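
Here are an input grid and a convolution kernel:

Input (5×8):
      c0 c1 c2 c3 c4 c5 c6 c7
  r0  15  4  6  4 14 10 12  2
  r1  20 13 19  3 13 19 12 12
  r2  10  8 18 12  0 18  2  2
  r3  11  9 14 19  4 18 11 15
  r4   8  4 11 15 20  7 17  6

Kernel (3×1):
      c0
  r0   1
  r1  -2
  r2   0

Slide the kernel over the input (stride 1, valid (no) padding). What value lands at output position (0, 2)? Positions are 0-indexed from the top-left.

-32

The receptive field on the input at this output position is [6 / 19 / 18]. Elementwise product with the kernel and sum: 6·1 + 19·-2.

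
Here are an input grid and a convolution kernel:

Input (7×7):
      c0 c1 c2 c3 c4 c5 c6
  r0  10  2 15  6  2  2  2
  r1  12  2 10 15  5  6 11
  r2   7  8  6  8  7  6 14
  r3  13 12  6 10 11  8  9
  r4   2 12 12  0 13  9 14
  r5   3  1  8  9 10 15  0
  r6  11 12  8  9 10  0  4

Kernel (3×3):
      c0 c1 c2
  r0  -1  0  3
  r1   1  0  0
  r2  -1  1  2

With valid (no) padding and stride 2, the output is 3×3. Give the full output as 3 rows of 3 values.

Output[0,0]: The receptive field on the input at this output position is [10 2 15 / 12 2 10 / 7 8 6]. Elementwise product with the kernel and sum: 10·-1 + 15·3 + 12·1 + 7·-1 + 8·1 + 6·2.
Output[0,1]: The receptive field on the input at this output position is [15 6 2 / 10 15 5 / 6 8 7]. Elementwise product with the kernel and sum: 15·-1 + 2·3 + 10·1 + 6·-1 + 8·1 + 7·2.

60 17 36
58 35 70
54 56 37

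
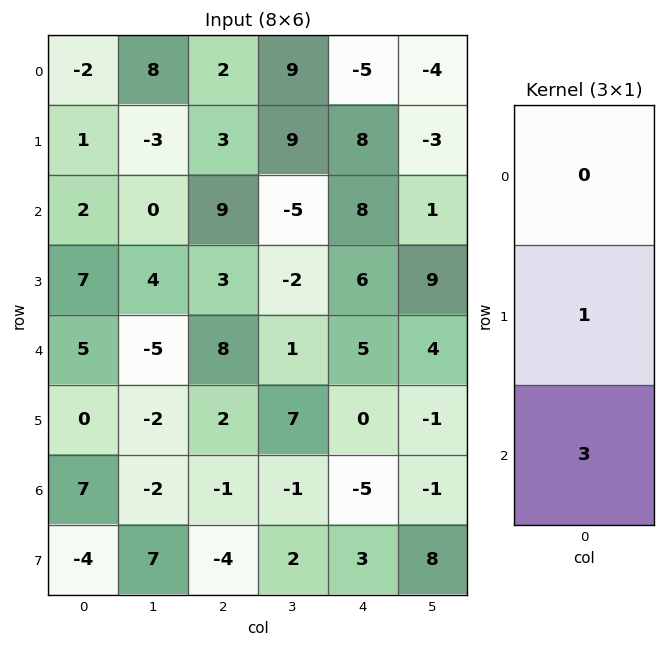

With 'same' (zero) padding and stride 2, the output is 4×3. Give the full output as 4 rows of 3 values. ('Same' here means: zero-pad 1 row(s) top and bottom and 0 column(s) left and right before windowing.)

Output[0,0]: The receptive field on the zero-padded input at this output position is [0 / -2 / 1]. Elementwise product with the kernel and sum: -2·1 + 1·3.

1 11 19
23 18 26
5 14 5
-5 -13 4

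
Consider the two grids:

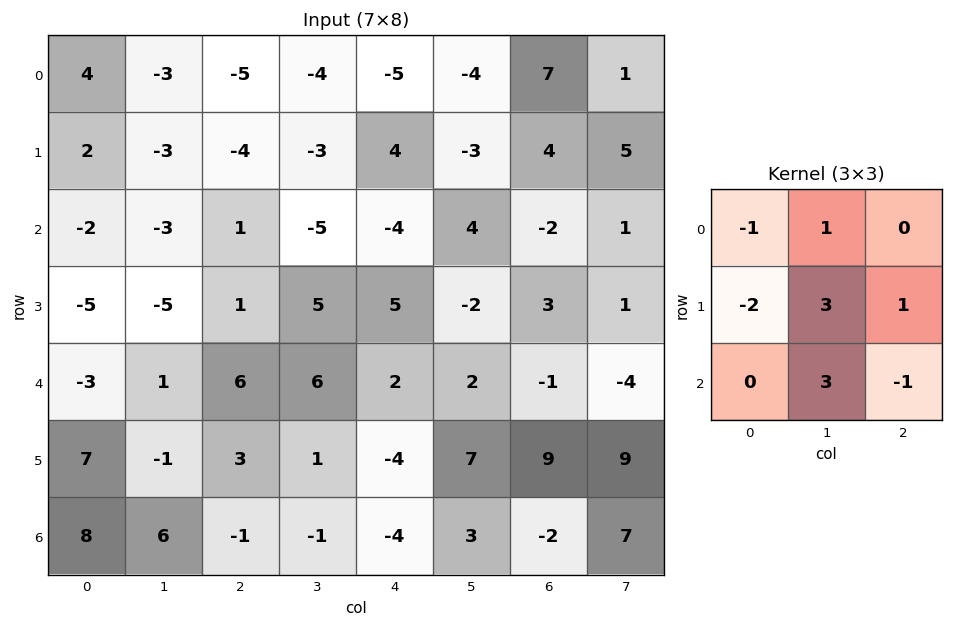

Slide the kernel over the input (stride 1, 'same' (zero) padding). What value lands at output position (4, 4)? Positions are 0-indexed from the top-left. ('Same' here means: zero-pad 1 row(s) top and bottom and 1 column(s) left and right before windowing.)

-23

The receptive field on the zero-padded input at this output position is [5 5 -2 / 6 2 2 / 1 -4 7]. Elementwise product with the kernel and sum: 5·-1 + 5·1 + 6·-2 + 2·3 + 2·1 + -4·3 + 7·-1.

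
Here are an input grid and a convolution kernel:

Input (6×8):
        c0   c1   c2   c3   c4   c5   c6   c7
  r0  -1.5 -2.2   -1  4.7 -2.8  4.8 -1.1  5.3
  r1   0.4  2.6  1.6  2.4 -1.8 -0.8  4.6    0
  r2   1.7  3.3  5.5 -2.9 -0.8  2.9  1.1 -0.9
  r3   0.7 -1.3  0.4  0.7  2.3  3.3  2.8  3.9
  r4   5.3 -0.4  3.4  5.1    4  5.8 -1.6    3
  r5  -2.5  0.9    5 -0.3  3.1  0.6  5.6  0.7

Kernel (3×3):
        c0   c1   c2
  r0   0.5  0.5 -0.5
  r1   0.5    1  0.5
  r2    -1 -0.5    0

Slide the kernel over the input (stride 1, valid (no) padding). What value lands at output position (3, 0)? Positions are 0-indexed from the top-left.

The receptive field on the input at this output position is [0.7 -1.3 0.4 / 5.3 -0.4 3.4 / -2.5 0.9 5]. Elementwise product with the kernel and sum: 0.7·0.5 + -1.3·0.5 + 0.4·-0.5 + 5.3·0.5 + -0.4·1 + 3.4·0.5 + -2.5·-1 + 0.9·-0.5.

5.5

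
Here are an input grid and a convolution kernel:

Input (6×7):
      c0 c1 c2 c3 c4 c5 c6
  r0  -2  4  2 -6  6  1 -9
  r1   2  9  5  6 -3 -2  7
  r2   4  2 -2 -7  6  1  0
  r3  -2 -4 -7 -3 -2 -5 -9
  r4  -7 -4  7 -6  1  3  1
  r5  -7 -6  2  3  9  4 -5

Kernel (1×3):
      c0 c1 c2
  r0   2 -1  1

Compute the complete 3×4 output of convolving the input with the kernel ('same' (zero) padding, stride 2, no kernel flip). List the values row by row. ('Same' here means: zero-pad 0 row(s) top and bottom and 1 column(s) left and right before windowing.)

6 0 -17 11
-2 -1 -19 2
3 -21 -10 5

Output[0,0]: The receptive field on the zero-padded input at this output position is [0 -2 4]. Elementwise product with the kernel and sum: 0·2 + -2·-1 + 4·1.
Output[0,1]: The receptive field on the zero-padded input at this output position is [4 2 -6]. Elementwise product with the kernel and sum: 4·2 + 2·-1 + -6·1.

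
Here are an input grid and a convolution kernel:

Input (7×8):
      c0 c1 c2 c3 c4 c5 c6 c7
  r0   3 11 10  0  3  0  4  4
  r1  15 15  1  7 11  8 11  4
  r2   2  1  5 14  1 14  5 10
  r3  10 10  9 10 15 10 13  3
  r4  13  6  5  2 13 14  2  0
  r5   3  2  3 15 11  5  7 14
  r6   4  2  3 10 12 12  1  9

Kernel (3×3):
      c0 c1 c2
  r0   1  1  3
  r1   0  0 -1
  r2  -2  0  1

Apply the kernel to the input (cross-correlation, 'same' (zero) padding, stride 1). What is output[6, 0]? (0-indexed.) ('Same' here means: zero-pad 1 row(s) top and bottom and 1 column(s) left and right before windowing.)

The receptive field on the zero-padded input at this output position is [0 3 2 / 0 4 2 / 0 0 0]. Elementwise product with the kernel and sum: 0·1 + 3·1 + 2·3 + 2·-1 + 0·-2 + 0·1.

7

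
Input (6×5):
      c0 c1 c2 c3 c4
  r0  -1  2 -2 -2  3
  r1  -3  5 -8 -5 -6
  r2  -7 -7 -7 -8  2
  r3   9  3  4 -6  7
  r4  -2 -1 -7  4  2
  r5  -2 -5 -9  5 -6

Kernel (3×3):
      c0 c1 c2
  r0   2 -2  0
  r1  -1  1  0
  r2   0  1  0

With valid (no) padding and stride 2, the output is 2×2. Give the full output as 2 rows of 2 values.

-5 -5
-7 -4

Output[0,0]: The receptive field on the input at this output position is [-1 2 -2 / -3 5 -8 / -7 -7 -7]. Elementwise product with the kernel and sum: -1·2 + 2·-2 + -3·-1 + 5·1 + -7·1.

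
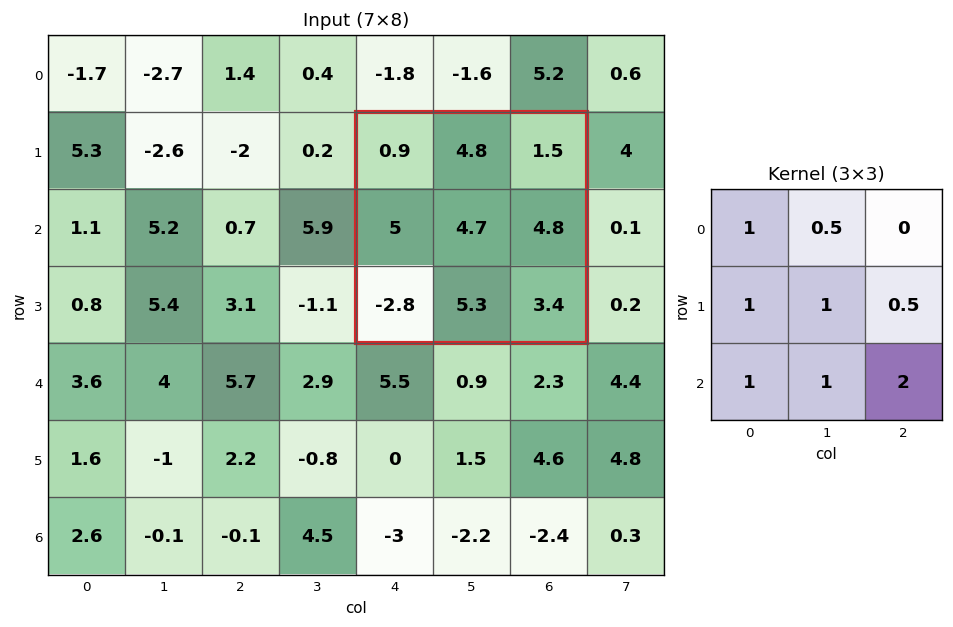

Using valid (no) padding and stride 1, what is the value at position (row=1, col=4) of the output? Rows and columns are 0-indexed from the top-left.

24.7

The receptive field on the input at this output position is [0.9 4.8 1.5 / 5 4.7 4.8 / -2.8 5.3 3.4]. Elementwise product with the kernel and sum: 0.9·1 + 4.8·0.5 + 5·1 + 4.7·1 + 4.8·0.5 + -2.8·1 + 5.3·1 + 3.4·2.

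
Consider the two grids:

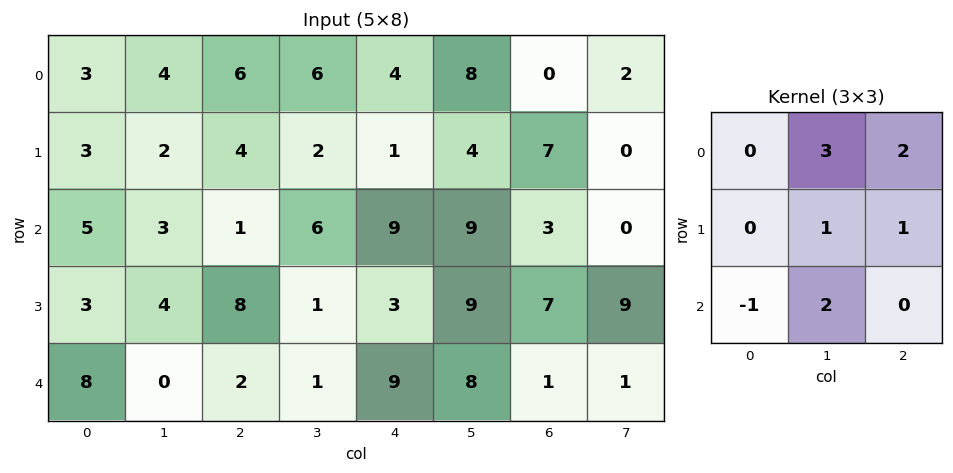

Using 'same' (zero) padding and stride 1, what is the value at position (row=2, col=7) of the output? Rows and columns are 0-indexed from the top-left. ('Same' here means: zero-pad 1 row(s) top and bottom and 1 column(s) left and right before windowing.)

11

The receptive field on the zero-padded input at this output position is [7 0 0 / 3 0 0 / 7 9 0]. Elementwise product with the kernel and sum: 0·3 + 0·2 + 0·1 + 0·1 + 7·-1 + 9·2.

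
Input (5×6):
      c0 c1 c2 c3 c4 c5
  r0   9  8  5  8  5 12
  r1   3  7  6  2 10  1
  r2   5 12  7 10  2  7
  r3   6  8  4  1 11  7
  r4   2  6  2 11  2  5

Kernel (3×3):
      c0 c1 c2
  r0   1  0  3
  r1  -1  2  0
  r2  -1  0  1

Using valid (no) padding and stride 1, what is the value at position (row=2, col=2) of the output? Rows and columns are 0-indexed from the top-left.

11

The receptive field on the input at this output position is [7 10 2 / 4 1 11 / 2 11 2]. Elementwise product with the kernel and sum: 7·1 + 2·3 + 4·-1 + 1·2 + 2·-1 + 2·1.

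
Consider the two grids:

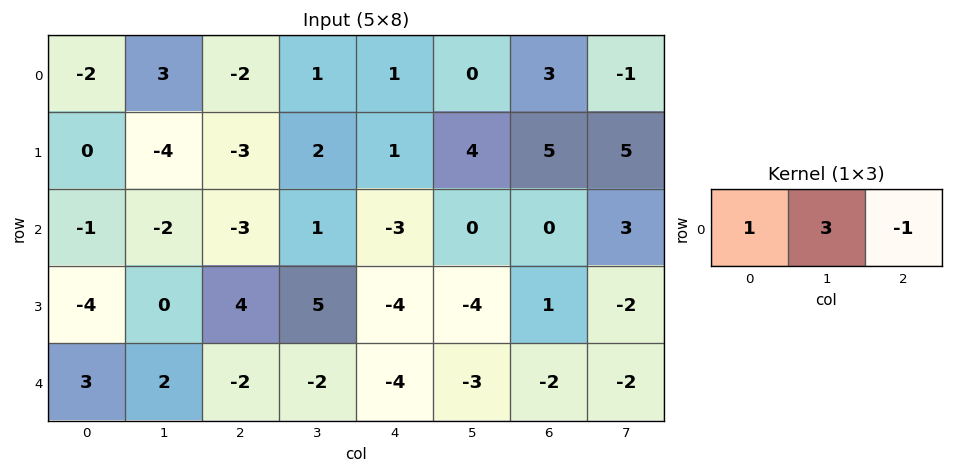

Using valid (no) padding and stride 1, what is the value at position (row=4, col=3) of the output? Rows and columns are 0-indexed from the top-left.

The receptive field on the input at this output position is [-2 -4 -3]. Elementwise product with the kernel and sum: -2·1 + -4·3 + -3·-1.

-11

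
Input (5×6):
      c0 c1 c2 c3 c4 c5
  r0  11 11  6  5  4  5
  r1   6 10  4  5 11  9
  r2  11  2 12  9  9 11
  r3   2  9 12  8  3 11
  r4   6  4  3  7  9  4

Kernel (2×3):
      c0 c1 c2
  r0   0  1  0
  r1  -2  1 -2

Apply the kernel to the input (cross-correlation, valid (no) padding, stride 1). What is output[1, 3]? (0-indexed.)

-20

The receptive field on the input at this output position is [5 11 9 / 9 9 11]. Elementwise product with the kernel and sum: 11·1 + 9·-2 + 9·1 + 11·-2.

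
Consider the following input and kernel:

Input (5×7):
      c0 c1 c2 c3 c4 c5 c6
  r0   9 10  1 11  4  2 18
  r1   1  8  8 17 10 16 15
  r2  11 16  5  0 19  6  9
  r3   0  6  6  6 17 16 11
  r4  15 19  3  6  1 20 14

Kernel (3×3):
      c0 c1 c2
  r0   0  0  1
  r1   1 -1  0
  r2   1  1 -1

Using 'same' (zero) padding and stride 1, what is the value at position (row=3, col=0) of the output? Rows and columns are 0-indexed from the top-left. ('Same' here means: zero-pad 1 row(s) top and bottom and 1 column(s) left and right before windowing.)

The receptive field on the zero-padded input at this output position is [0 11 16 / 0 0 6 / 0 15 19]. Elementwise product with the kernel and sum: 16·1 + 0·1 + 0·-1 + 0·1 + 15·1 + 19·-1.

12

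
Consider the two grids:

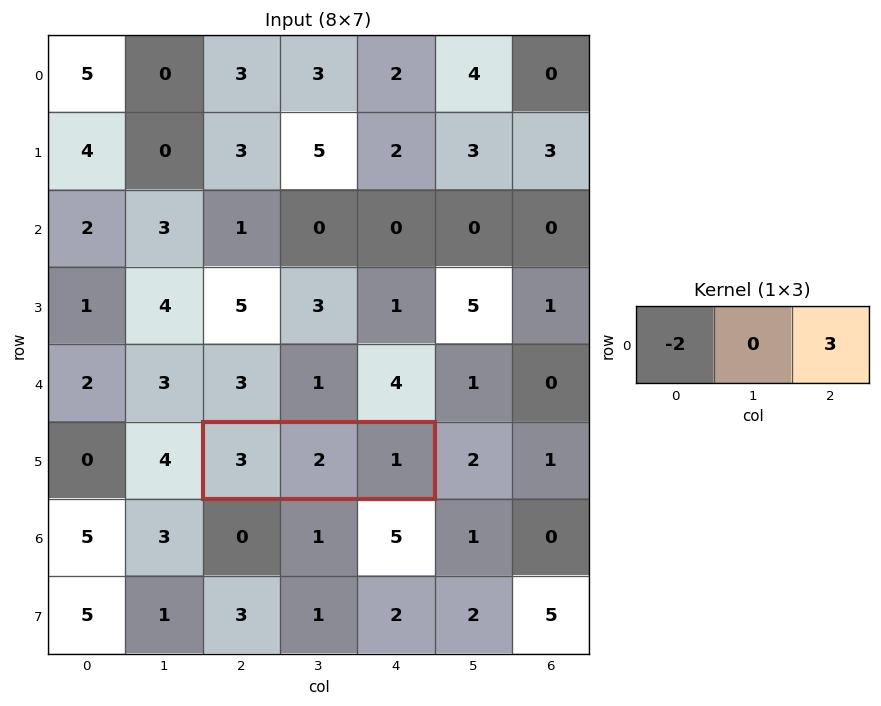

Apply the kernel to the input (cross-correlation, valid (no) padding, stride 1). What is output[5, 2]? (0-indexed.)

-3

The receptive field on the input at this output position is [3 2 1]. Elementwise product with the kernel and sum: 3·-2 + 1·3.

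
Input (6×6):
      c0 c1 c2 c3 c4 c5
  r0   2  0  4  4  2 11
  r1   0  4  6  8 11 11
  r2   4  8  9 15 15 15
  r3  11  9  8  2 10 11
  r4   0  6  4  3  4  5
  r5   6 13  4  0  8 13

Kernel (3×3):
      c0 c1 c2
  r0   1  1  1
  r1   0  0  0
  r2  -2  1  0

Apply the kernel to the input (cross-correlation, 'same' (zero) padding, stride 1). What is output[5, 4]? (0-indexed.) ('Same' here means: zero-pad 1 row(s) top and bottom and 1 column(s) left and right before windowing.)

12

The receptive field on the zero-padded input at this output position is [3 4 5 / 0 8 13 / 0 0 0]. Elementwise product with the kernel and sum: 3·1 + 4·1 + 5·1 + 0·-2 + 0·1.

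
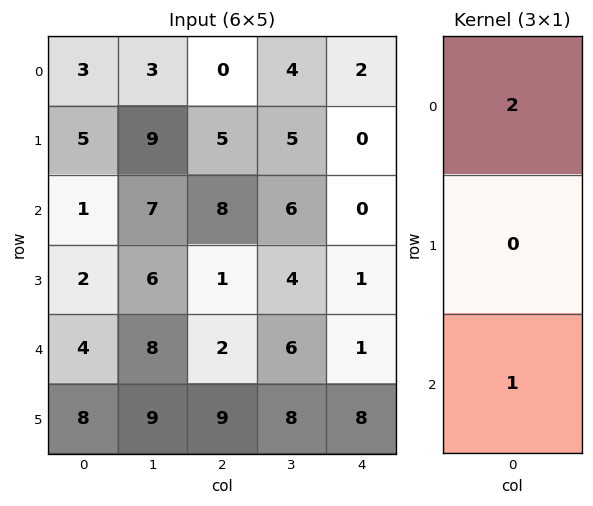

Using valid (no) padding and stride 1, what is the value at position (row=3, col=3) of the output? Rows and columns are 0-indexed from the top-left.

The receptive field on the input at this output position is [4 / 6 / 8]. Elementwise product with the kernel and sum: 4·2 + 8·1.

16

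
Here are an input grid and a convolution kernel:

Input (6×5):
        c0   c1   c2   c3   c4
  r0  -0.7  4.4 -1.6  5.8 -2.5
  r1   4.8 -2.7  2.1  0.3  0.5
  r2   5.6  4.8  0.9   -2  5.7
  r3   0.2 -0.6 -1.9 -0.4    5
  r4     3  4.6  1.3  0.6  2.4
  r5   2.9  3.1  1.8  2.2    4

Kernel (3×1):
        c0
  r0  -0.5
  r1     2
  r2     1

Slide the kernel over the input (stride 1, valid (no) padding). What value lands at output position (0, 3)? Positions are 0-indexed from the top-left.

-4.3

The receptive field on the input at this output position is [5.8 / 0.3 / -2]. Elementwise product with the kernel and sum: 5.8·-0.5 + 0.3·2 + -2·1.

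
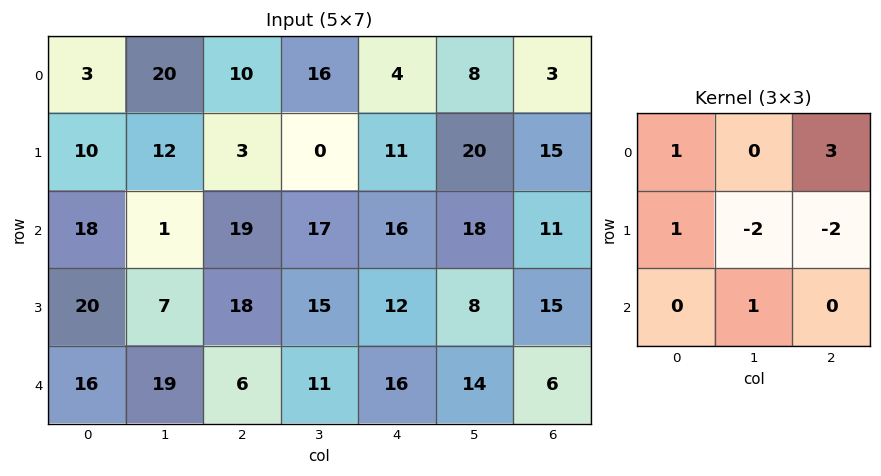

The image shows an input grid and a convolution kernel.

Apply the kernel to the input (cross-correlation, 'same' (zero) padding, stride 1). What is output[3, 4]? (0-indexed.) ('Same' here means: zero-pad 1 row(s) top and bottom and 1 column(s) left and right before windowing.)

62

The receptive field on the zero-padded input at this output position is [17 16 18 / 15 12 8 / 11 16 14]. Elementwise product with the kernel and sum: 17·1 + 18·3 + 15·1 + 12·-2 + 8·-2 + 16·1.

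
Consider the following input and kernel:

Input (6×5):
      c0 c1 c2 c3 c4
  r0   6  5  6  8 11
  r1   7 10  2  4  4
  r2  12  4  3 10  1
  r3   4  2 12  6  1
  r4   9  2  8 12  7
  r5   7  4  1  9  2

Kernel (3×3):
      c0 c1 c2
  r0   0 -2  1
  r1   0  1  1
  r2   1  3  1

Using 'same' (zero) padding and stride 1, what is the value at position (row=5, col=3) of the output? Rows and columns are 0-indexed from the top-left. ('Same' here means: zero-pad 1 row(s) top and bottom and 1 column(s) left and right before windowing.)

The receptive field on the zero-padded input at this output position is [8 12 7 / 1 9 2 / 0 0 0]. Elementwise product with the kernel and sum: 12·-2 + 7·1 + 9·1 + 2·1 + 0·1 + 0·3 + 0·1.

-6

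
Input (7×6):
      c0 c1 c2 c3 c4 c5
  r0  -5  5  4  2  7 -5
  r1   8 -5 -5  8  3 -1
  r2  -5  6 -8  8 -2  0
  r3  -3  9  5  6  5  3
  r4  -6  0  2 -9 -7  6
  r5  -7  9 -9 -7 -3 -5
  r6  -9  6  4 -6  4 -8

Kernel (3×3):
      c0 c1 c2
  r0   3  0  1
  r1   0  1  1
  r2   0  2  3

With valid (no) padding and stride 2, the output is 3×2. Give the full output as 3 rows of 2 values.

-33 40
-3 -54
8 -11

Output[0,0]: The receptive field on the input at this output position is [-5 5 4 / 8 -5 -5 / -5 6 -8]. Elementwise product with the kernel and sum: -5·3 + 4·1 + -5·1 + -5·1 + 6·2 + -8·3.
Output[0,1]: The receptive field on the input at this output position is [4 2 7 / -5 8 3 / -8 8 -2]. Elementwise product with the kernel and sum: 4·3 + 7·1 + 8·1 + 3·1 + 8·2 + -2·3.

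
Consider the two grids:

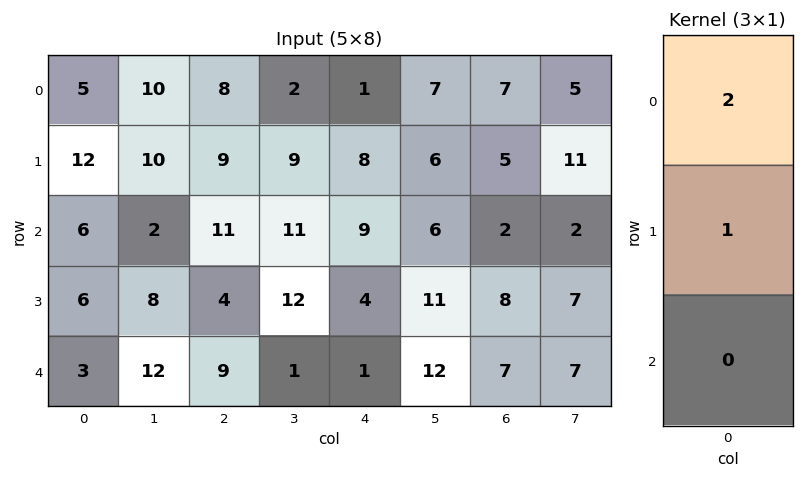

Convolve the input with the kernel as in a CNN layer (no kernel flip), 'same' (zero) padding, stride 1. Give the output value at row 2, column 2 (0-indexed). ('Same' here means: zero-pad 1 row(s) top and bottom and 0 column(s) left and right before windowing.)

The receptive field on the zero-padded input at this output position is [9 / 11 / 4]. Elementwise product with the kernel and sum: 9·2 + 11·1.

29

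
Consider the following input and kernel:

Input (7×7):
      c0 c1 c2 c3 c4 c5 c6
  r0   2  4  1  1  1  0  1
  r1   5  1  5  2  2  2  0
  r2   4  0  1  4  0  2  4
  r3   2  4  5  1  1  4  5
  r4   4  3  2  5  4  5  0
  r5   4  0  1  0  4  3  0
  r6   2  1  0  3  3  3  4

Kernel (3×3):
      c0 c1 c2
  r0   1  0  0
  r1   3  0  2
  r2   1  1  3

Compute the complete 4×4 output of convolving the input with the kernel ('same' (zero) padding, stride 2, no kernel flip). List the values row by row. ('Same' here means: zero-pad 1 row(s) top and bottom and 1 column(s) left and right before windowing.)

Output[0,0]: The receptive field on the zero-padded input at this output position is [0 0 0 / 0 2 4 / 0 5 1]. Elementwise product with the kernel and sum: 0·1 + 0·3 + 4·2 + 0·1 + 5·1 + 1·3.

16 26 13 2
14 21 32 17
10 24 39 22
2 9 15 12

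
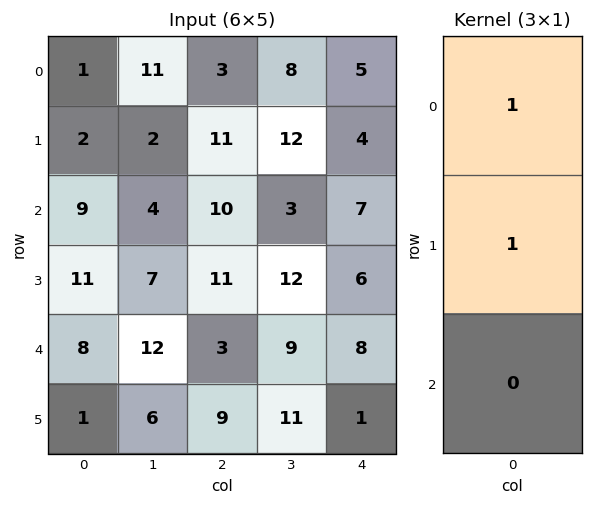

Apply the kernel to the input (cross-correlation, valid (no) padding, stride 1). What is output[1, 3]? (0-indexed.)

The receptive field on the input at this output position is [12 / 3 / 12]. Elementwise product with the kernel and sum: 12·1 + 3·1.

15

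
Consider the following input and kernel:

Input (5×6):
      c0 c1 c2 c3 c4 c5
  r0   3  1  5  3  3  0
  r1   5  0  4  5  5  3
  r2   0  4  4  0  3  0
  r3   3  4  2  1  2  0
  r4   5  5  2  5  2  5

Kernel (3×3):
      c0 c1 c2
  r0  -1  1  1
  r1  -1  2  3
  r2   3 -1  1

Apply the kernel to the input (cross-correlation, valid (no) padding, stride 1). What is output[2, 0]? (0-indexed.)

The receptive field on the input at this output position is [0 4 4 / 3 4 2 / 5 5 2]. Elementwise product with the kernel and sum: 0·-1 + 4·1 + 4·1 + 3·-1 + 4·2 + 2·3 + 5·3 + 5·-1 + 2·1.

31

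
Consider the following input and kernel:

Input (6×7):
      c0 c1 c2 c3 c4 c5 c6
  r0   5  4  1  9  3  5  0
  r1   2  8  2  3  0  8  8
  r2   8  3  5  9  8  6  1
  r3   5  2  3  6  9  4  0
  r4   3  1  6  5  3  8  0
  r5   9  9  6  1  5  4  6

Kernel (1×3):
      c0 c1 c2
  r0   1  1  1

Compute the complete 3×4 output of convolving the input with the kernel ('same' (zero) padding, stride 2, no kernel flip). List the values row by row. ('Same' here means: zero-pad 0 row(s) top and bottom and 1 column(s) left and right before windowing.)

Output[0,0]: The receptive field on the zero-padded input at this output position is [0 5 4]. Elementwise product with the kernel and sum: 0·1 + 5·1 + 4·1.

9 14 17 5
11 17 23 7
4 12 16 8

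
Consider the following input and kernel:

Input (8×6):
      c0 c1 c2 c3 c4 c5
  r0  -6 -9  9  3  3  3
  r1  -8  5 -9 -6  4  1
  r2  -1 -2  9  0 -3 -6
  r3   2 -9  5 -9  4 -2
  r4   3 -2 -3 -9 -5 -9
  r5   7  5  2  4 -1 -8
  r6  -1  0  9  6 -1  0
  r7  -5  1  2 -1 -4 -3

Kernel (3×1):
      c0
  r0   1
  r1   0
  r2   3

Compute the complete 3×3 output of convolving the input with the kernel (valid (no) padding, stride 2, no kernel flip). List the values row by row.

-9 36 -6
8 0 -18
0 24 -8

Output[0,0]: The receptive field on the input at this output position is [-6 / -8 / -1]. Elementwise product with the kernel and sum: -6·1 + -1·3.
Output[0,1]: The receptive field on the input at this output position is [9 / -9 / 9]. Elementwise product with the kernel and sum: 9·1 + 9·3.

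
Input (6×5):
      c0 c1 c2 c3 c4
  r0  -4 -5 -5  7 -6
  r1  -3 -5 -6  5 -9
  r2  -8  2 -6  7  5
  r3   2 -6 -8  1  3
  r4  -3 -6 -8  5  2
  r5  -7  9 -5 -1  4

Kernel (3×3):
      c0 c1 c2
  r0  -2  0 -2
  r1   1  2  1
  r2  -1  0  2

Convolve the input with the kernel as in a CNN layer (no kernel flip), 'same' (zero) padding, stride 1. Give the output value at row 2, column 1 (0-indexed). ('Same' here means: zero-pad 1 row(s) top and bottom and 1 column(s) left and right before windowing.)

-10

The receptive field on the zero-padded input at this output position is [-3 -5 -6 / -8 2 -6 / 2 -6 -8]. Elementwise product with the kernel and sum: -3·-2 + -6·-2 + -8·1 + 2·2 + -6·1 + 2·-1 + -8·2.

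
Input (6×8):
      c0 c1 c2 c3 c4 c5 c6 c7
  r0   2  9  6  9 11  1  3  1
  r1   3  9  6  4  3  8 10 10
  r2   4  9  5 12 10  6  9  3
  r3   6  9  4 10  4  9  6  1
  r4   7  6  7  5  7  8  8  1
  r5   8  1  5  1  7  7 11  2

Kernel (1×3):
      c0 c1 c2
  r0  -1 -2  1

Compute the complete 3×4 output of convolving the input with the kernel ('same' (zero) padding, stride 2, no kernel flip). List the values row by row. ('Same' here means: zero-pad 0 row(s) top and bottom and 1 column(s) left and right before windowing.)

Output[0,0]: The receptive field on the zero-padded input at this output position is [0 2 9]. Elementwise product with the kernel and sum: 0·-1 + 2·-2 + 9·1.

5 -12 -30 -6
1 -7 -26 -21
-8 -15 -11 -23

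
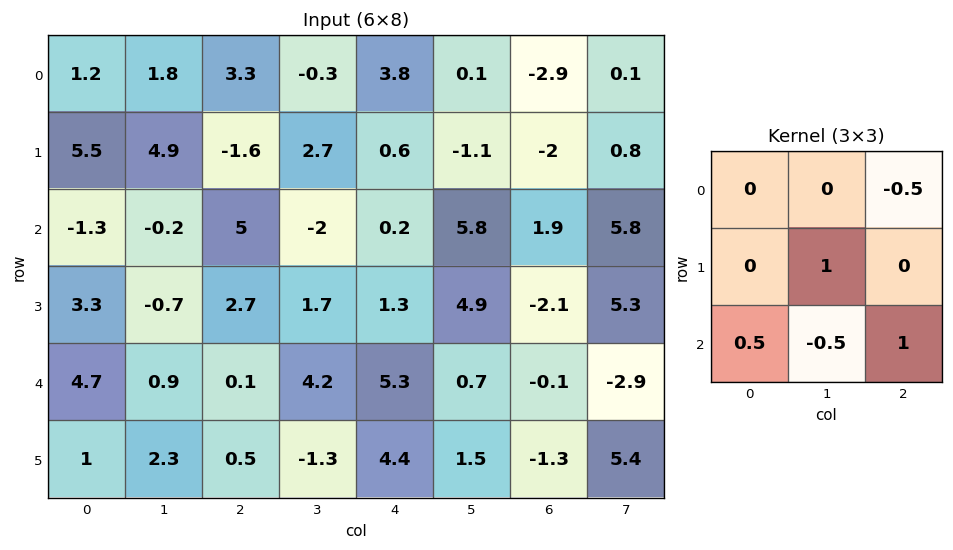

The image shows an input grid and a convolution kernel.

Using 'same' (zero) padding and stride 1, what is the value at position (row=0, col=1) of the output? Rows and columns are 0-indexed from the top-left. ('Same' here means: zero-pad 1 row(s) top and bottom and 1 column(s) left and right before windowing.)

0.5

The receptive field on the zero-padded input at this output position is [0 0 0 / 1.2 1.8 3.3 / 5.5 4.9 -1.6]. Elementwise product with the kernel and sum: 0·-0.5 + 1.8·1 + 5.5·0.5 + 4.9·-0.5 + -1.6·1.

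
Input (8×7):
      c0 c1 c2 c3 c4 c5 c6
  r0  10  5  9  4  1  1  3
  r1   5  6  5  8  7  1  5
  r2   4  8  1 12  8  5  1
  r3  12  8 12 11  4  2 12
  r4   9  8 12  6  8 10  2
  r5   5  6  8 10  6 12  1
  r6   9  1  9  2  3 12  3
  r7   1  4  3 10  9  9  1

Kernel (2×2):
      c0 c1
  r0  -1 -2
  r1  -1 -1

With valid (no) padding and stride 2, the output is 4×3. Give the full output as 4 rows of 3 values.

Output[0,0]: The receptive field on the input at this output position is [10 5 / 5 6]. Elementwise product with the kernel and sum: 10·-1 + 5·-2 + 5·-1 + 6·-1.
Output[0,1]: The receptive field on the input at this output position is [9 4 / 5 8]. Elementwise product with the kernel and sum: 9·-1 + 4·-2 + 5·-1 + 8·-1.

-31 -30 -11
-40 -48 -24
-36 -42 -46
-16 -26 -45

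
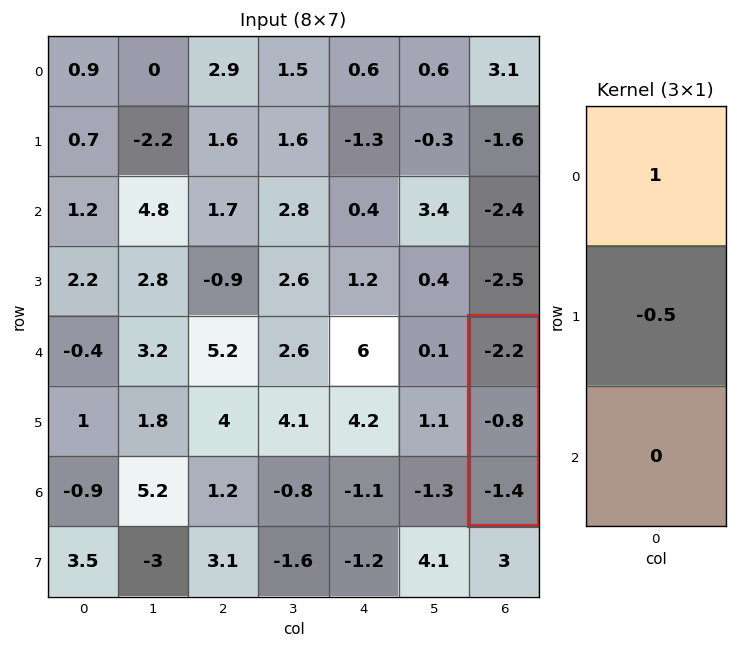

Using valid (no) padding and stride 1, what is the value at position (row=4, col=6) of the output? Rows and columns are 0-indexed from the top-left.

The receptive field on the input at this output position is [-2.2 / -0.8 / -1.4]. Elementwise product with the kernel and sum: -2.2·1 + -0.8·-0.5.

-1.8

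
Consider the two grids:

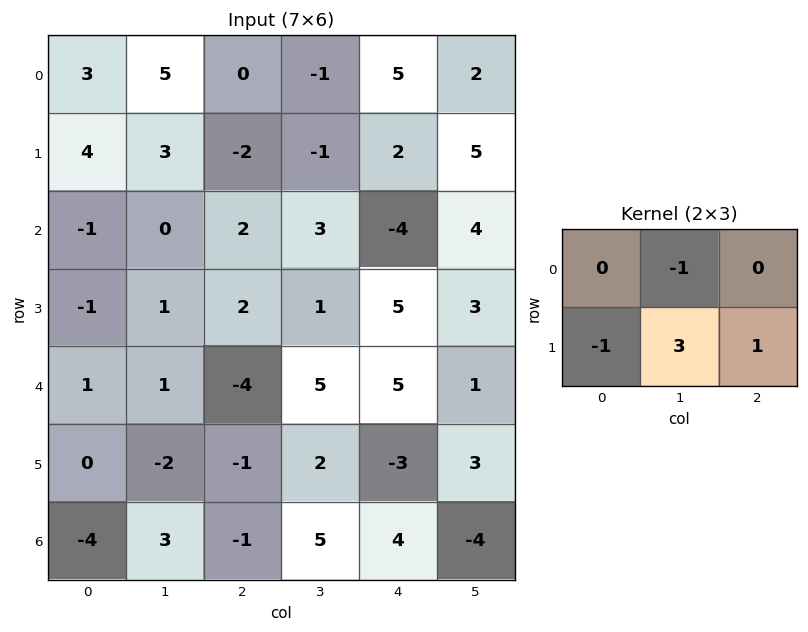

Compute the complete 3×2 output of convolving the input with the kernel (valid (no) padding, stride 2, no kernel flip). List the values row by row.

-2 2
6 3
-8 -1

Output[0,0]: The receptive field on the input at this output position is [3 5 0 / 4 3 -2]. Elementwise product with the kernel and sum: 5·-1 + 4·-1 + 3·3 + -2·1.
Output[0,1]: The receptive field on the input at this output position is [0 -1 5 / -2 -1 2]. Elementwise product with the kernel and sum: -1·-1 + -2·-1 + -1·3 + 2·1.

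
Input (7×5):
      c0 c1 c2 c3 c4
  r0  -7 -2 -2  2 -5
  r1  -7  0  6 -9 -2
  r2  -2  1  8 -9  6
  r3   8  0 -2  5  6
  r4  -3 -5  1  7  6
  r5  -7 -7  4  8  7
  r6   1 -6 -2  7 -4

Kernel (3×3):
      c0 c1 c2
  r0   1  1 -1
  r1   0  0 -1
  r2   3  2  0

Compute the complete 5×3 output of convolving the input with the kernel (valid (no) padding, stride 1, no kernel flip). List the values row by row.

-17 22 13
3 20 -3
-26 0 4
-26 -27 19
-22 -41 3

Output[0,0]: The receptive field on the input at this output position is [-7 -2 -2 / -7 0 6 / -2 1 8]. Elementwise product with the kernel and sum: -7·1 + -2·1 + -2·-1 + 6·-1 + -2·3 + 1·2.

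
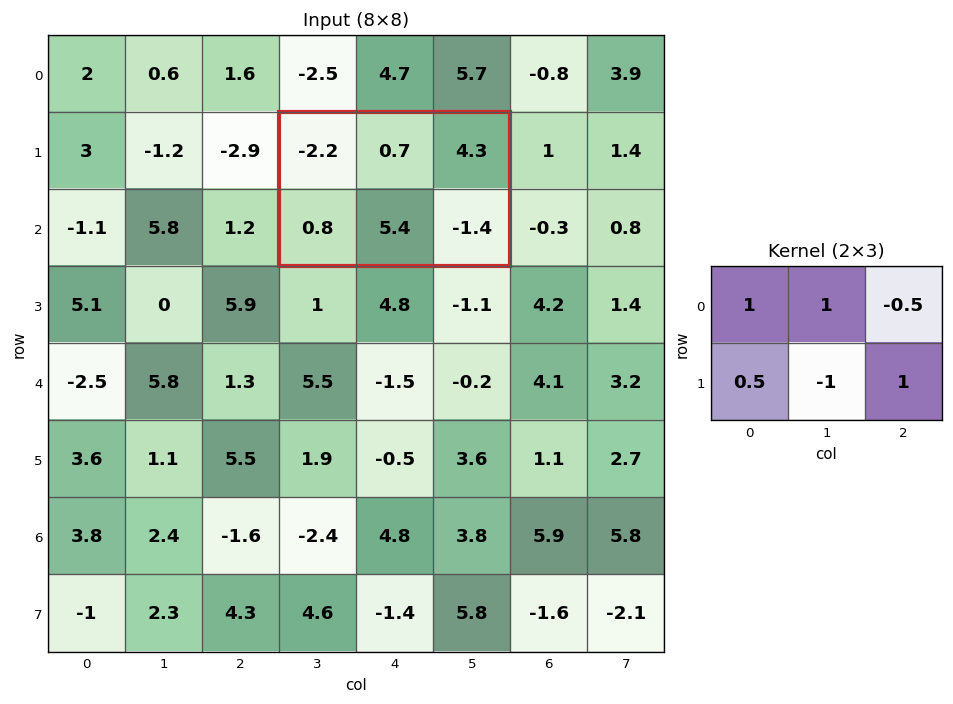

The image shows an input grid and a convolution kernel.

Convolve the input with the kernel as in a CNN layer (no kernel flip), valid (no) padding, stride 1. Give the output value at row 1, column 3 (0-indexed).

-10.05

The receptive field on the input at this output position is [-2.2 0.7 4.3 / 0.8 5.4 -1.4]. Elementwise product with the kernel and sum: -2.2·1 + 0.7·1 + 4.3·-0.5 + 0.8·0.5 + 5.4·-1 + -1.4·1.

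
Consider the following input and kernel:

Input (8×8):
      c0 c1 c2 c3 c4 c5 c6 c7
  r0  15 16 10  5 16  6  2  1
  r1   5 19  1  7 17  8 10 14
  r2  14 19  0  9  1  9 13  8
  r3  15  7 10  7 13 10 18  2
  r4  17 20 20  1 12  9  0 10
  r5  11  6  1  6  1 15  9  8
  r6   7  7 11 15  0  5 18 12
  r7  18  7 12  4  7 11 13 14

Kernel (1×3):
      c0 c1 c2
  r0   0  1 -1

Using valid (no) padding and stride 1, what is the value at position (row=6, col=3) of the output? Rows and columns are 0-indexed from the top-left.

-5

The receptive field on the input at this output position is [15 0 5]. Elementwise product with the kernel and sum: 0·1 + 5·-1.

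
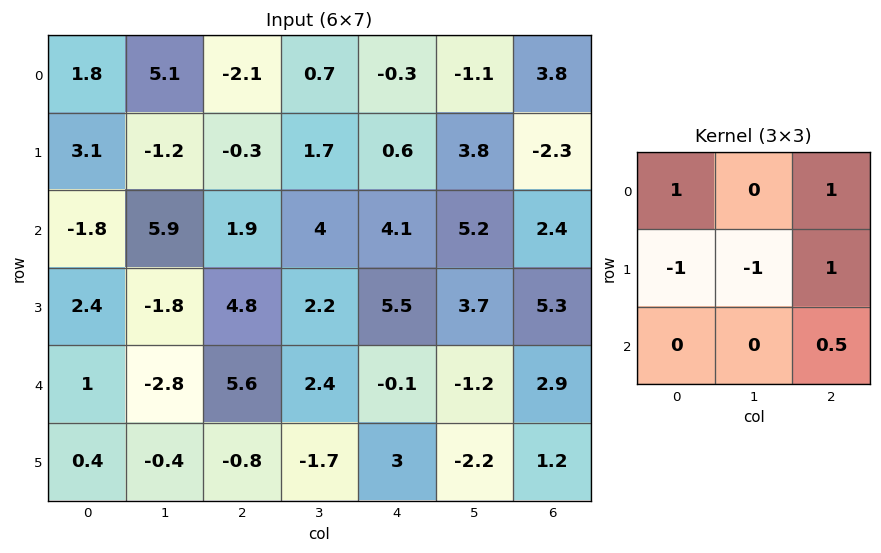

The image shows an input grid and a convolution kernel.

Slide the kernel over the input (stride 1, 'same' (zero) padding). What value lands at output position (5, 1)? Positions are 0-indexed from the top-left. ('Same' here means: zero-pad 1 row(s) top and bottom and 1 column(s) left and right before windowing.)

5.8

The receptive field on the zero-padded input at this output position is [1 -2.8 5.6 / 0.4 -0.4 -0.8 / 0 0 0]. Elementwise product with the kernel and sum: 1·1 + 5.6·1 + 0.4·-1 + -0.4·-1 + -0.8·1 + 0·0.5.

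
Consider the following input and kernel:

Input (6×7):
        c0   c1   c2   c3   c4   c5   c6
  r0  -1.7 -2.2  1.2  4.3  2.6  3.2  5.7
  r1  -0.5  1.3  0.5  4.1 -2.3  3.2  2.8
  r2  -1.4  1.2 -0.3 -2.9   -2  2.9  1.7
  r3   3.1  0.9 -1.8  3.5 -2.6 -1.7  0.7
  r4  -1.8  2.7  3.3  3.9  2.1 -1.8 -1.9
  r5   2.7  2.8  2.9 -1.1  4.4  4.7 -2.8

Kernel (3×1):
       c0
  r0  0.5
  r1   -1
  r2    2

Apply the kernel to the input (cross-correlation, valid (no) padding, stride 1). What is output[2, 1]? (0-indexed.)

5.1

The receptive field on the input at this output position is [1.2 / 0.9 / 2.7]. Elementwise product with the kernel and sum: 1.2·0.5 + 0.9·-1 + 2.7·2.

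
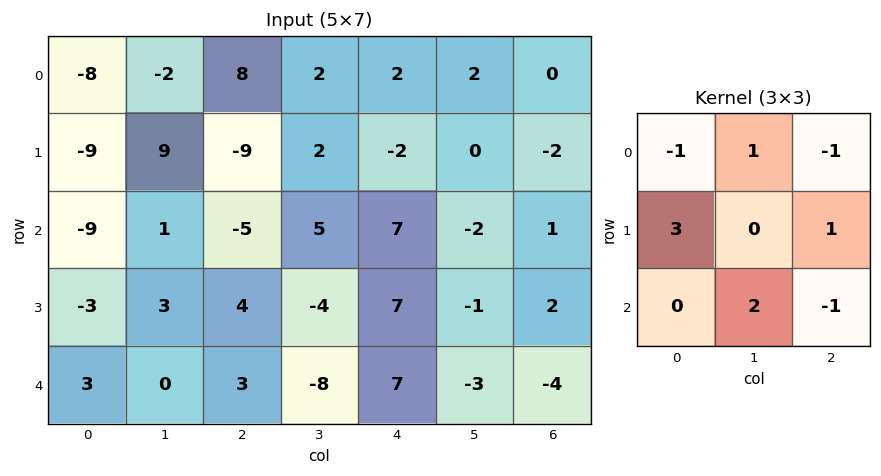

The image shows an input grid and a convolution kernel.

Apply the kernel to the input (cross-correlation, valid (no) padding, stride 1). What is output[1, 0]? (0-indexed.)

-3

The receptive field on the input at this output position is [-9 9 -9 / -9 1 -5 / -3 3 4]. Elementwise product with the kernel and sum: -9·-1 + 9·1 + -9·-1 + -9·3 + -5·1 + 3·2 + 4·-1.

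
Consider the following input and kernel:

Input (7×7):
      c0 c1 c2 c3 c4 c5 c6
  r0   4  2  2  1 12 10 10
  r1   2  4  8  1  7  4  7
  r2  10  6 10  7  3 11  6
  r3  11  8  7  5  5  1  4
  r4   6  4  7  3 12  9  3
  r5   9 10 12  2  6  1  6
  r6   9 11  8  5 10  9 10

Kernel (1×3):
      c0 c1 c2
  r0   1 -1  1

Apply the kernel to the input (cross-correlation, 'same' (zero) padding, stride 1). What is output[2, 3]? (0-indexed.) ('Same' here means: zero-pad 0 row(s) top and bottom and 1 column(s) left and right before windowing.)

6

The receptive field on the zero-padded input at this output position is [10 7 3]. Elementwise product with the kernel and sum: 10·1 + 7·-1 + 3·1.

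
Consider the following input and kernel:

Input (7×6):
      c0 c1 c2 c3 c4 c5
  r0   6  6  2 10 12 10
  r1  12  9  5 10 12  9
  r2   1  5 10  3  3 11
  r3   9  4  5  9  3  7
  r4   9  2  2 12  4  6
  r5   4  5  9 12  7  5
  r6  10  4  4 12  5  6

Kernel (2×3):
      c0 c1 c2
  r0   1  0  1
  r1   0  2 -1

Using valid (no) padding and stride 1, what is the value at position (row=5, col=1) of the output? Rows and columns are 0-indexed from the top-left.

13

The receptive field on the input at this output position is [5 9 12 / 4 4 12]. Elementwise product with the kernel and sum: 5·1 + 12·1 + 4·2 + 12·-1.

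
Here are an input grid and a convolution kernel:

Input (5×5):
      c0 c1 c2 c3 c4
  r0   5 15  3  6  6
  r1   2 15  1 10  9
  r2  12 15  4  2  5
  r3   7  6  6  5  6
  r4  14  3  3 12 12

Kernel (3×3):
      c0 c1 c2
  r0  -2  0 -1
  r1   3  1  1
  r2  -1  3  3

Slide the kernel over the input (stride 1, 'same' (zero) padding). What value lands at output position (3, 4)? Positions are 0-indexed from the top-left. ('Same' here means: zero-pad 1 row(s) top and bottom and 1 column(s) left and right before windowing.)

The receptive field on the zero-padded input at this output position is [2 5 0 / 5 6 0 / 12 12 0]. Elementwise product with the kernel and sum: 2·-2 + 0·-1 + 5·3 + 6·1 + 0·1 + 12·-1 + 12·3 + 0·3.

41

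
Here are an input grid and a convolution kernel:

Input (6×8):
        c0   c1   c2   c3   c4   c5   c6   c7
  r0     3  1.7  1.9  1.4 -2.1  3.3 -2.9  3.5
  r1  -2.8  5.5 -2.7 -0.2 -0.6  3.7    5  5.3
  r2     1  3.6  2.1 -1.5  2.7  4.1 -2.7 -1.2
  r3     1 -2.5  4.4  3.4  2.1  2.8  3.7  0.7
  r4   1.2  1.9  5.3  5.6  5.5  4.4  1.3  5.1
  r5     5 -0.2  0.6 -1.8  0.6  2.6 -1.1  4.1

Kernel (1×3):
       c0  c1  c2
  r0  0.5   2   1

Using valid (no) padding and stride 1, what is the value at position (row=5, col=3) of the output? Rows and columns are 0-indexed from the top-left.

2.9

The receptive field on the input at this output position is [-1.8 0.6 2.6]. Elementwise product with the kernel and sum: -1.8·0.5 + 0.6·2 + 2.6·1.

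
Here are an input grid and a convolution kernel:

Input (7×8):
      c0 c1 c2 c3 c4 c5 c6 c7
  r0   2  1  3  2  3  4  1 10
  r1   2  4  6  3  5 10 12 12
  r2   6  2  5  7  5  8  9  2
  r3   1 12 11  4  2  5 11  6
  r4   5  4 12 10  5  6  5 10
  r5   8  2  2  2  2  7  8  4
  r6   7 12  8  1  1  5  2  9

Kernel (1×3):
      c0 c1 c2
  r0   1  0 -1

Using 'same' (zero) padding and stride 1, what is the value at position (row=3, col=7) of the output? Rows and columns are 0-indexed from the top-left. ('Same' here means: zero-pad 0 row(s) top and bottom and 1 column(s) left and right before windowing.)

11

The receptive field on the zero-padded input at this output position is [11 6 0]. Elementwise product with the kernel and sum: 11·1 + 0·-1.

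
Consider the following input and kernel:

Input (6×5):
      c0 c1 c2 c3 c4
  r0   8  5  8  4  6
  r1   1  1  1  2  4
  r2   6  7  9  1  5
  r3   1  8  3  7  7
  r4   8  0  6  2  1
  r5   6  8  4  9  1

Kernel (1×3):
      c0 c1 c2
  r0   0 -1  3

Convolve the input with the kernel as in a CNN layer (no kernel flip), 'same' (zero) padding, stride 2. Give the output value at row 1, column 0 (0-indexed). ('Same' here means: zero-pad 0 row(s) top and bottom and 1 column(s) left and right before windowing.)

15

The receptive field on the zero-padded input at this output position is [0 6 7]. Elementwise product with the kernel and sum: 6·-1 + 7·3.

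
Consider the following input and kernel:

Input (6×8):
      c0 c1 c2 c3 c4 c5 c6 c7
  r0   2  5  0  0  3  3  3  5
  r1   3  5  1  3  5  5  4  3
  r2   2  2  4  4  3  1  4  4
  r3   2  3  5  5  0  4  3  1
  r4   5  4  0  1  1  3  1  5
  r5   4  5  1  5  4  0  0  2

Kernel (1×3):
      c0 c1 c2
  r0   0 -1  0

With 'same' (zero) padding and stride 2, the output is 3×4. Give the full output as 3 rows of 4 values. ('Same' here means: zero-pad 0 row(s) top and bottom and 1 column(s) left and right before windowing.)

-2 0 -3 -3
-2 -4 -3 -4
-5 0 -1 -1

Output[0,0]: The receptive field on the zero-padded input at this output position is [0 2 5]. Elementwise product with the kernel and sum: 2·-1.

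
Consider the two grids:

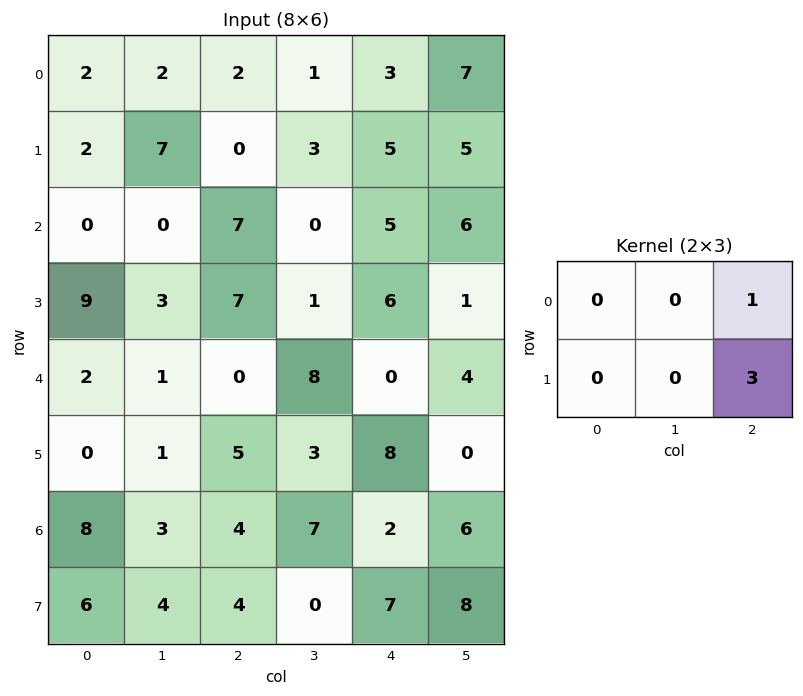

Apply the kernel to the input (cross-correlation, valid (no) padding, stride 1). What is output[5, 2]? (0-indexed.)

The receptive field on the input at this output position is [5 3 8 / 4 7 2]. Elementwise product with the kernel and sum: 8·1 + 2·3.

14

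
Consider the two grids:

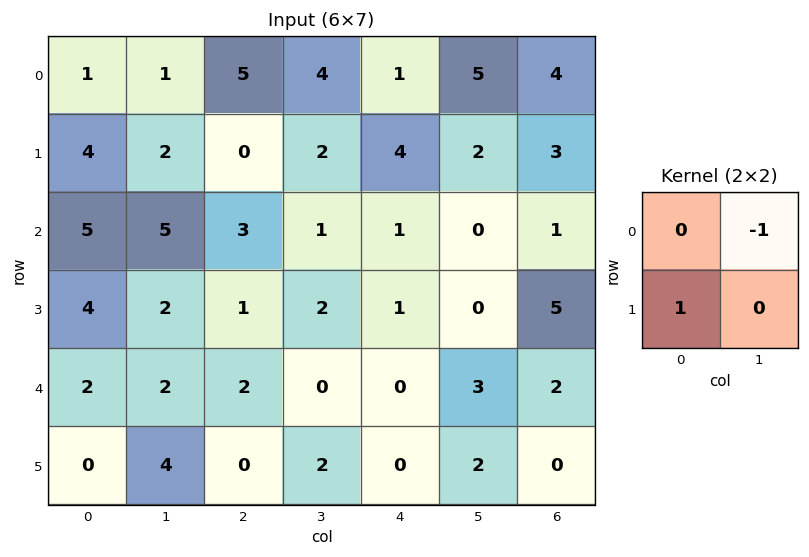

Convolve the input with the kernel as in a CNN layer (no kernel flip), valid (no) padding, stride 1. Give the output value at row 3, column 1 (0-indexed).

1

The receptive field on the input at this output position is [2 1 / 2 2]. Elementwise product with the kernel and sum: 1·-1 + 2·1.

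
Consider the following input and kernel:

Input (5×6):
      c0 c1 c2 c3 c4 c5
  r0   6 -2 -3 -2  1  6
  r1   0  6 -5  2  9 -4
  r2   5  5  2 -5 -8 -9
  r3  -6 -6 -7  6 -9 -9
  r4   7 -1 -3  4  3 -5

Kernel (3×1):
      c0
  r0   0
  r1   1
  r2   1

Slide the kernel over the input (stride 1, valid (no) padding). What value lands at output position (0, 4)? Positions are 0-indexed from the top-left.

1

The receptive field on the input at this output position is [1 / 9 / -8]. Elementwise product with the kernel and sum: 9·1 + -8·1.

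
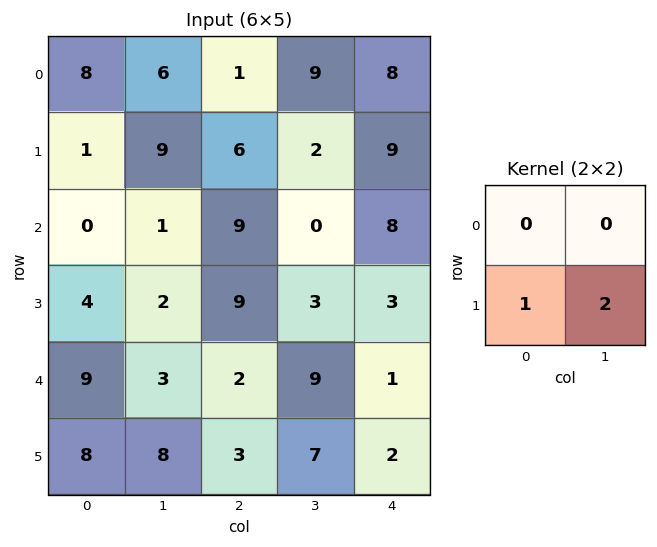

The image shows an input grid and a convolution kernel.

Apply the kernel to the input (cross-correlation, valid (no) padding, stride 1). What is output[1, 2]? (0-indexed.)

The receptive field on the input at this output position is [6 2 / 9 0]. Elementwise product with the kernel and sum: 9·1 + 0·2.

9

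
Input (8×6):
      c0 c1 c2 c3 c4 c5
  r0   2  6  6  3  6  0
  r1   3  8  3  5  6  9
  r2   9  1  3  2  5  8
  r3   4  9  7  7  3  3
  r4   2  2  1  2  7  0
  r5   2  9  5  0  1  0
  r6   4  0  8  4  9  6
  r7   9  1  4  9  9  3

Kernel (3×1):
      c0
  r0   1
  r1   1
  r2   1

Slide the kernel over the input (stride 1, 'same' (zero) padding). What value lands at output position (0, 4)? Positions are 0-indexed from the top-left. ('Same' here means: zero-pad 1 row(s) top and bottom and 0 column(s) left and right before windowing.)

The receptive field on the zero-padded input at this output position is [0 / 6 / 6]. Elementwise product with the kernel and sum: 0·1 + 6·1 + 6·1.

12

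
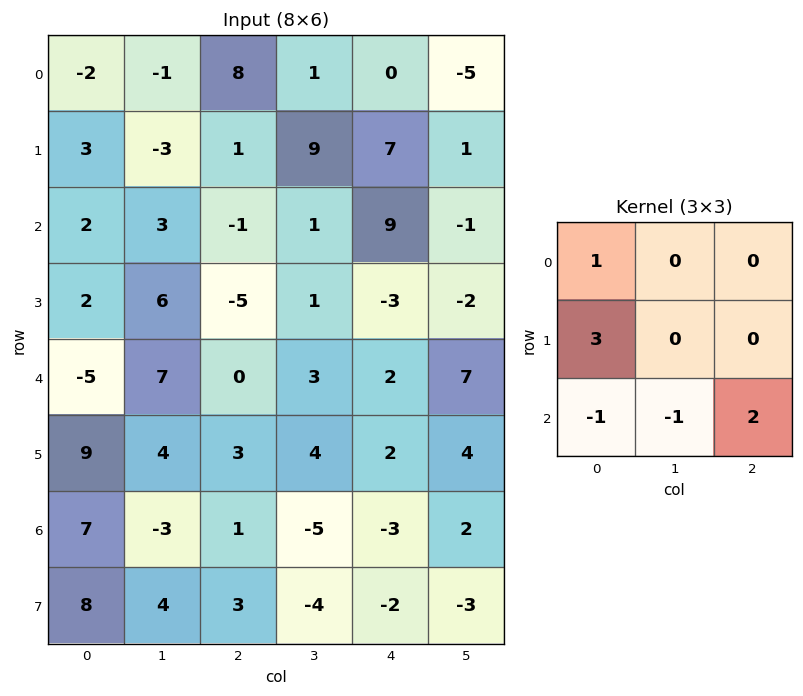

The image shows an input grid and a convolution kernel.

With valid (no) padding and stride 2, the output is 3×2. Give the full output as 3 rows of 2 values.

0 29
6 -15
20 7

Output[0,0]: The receptive field on the input at this output position is [-2 -1 8 / 3 -3 1 / 2 3 -1]. Elementwise product with the kernel and sum: -2·1 + 3·3 + 2·-1 + 3·-1 + -1·2.
Output[0,1]: The receptive field on the input at this output position is [8 1 0 / 1 9 7 / -1 1 9]. Elementwise product with the kernel and sum: 8·1 + 1·3 + -1·-1 + 1·-1 + 9·2.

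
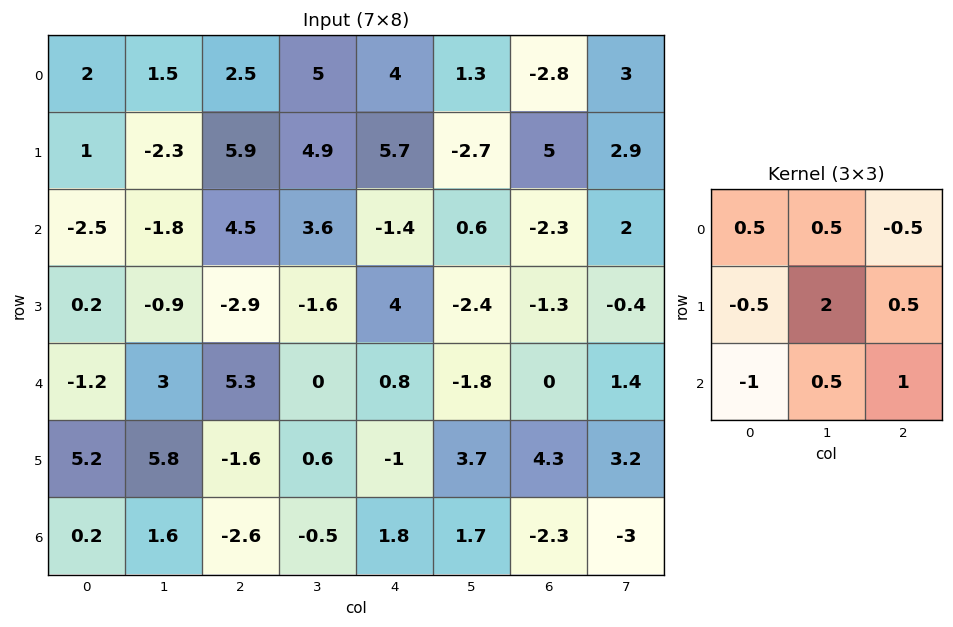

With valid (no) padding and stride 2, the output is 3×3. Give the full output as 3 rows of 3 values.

Output[0,0]: The receptive field on the input at this output position is [2 1.5 2.5 / 1 -2.3 5.9 / -2.5 -1.8 4.5]. Elementwise product with the kernel and sum: 2·0.5 + 1.5·0.5 + 2.5·-0.5 + 1·-0.5 + -2.3·2 + 5.9·0.5 + -2.5·-1 + -1.8·0.5 + 4.5·1.
Output[0,1]: The receptive field on the input at this output position is [2.5 5 4 / 5.9 4.9 5.7 / 4.5 3.6 -1.4]. Elementwise product with the kernel and sum: 2.5·0.5 + 5·0.5 + 4·-0.5 + 5.9·-0.5 + 4.9·2 + 5.7·0.5 + 4.5·-1 + 3.6·0.5 + -1.4·1.

4.45 7.35 -2.3
0.25 0.5 -8.4
4.45 7.9 6.3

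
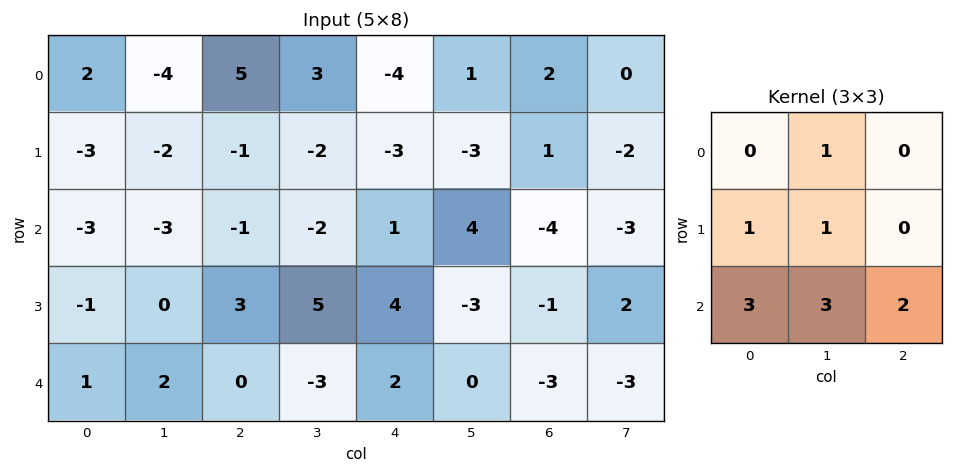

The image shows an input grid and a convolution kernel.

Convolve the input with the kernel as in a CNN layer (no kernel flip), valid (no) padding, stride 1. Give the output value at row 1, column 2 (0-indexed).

The receptive field on the input at this output position is [-1 -2 -3 / -1 -2 1 / 3 5 4]. Elementwise product with the kernel and sum: -2·1 + -1·1 + -2·1 + 3·3 + 5·3 + 4·2.

27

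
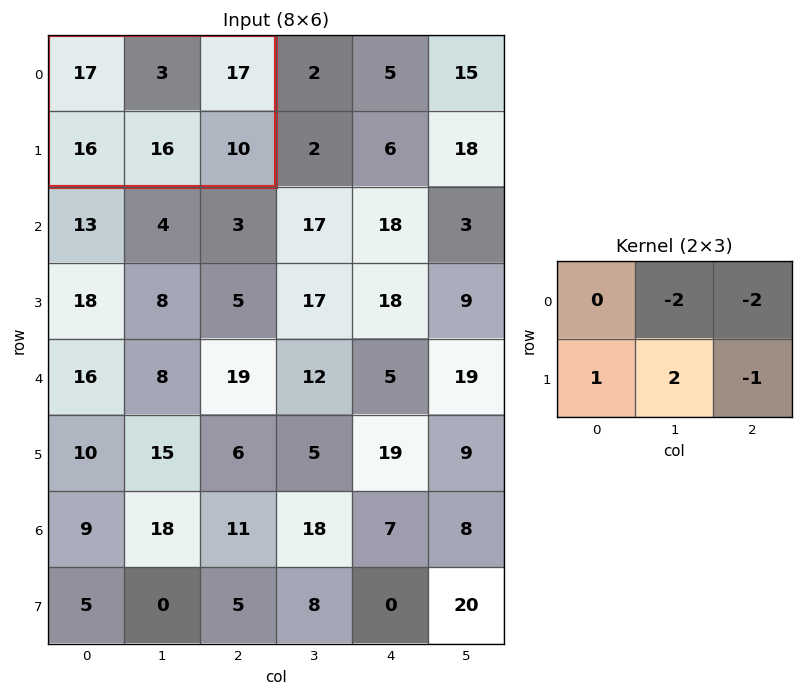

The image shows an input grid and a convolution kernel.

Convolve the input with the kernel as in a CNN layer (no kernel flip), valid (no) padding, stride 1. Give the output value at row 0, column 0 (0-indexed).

-2

The receptive field on the input at this output position is [17 3 17 / 16 16 10]. Elementwise product with the kernel and sum: 3·-2 + 17·-2 + 16·1 + 16·2 + 10·-1.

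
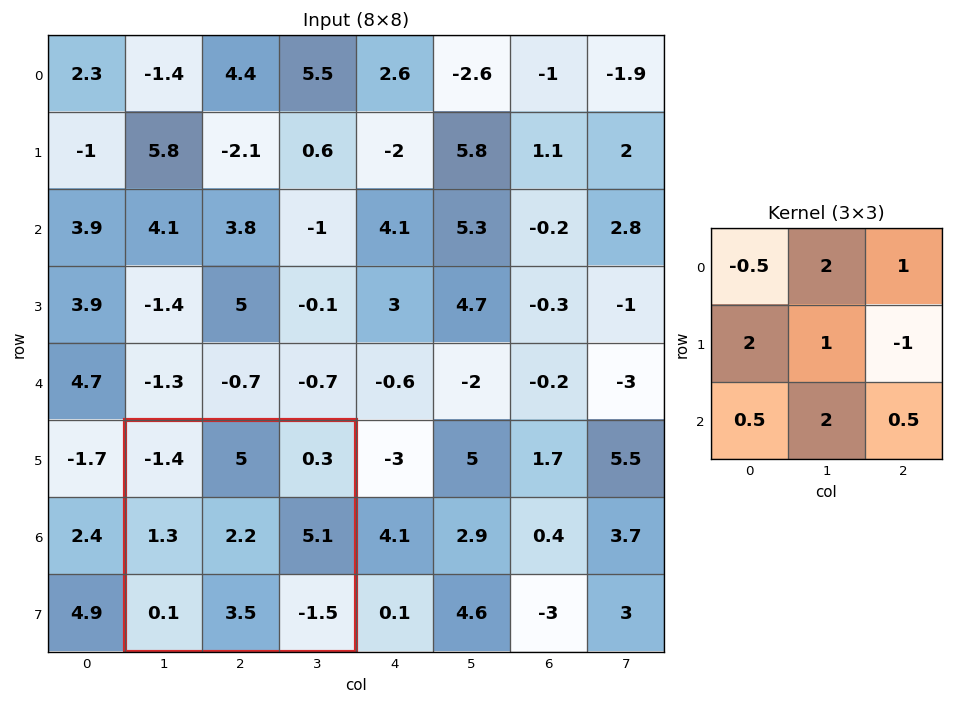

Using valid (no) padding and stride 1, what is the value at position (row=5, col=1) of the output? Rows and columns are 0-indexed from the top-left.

The receptive field on the input at this output position is [-1.4 5 0.3 / 1.3 2.2 5.1 / 0.1 3.5 -1.5]. Elementwise product with the kernel and sum: -1.4·-0.5 + 5·2 + 0.3·1 + 1.3·2 + 2.2·1 + 5.1·-1 + 0.1·0.5 + 3.5·2 + -1.5·0.5.

17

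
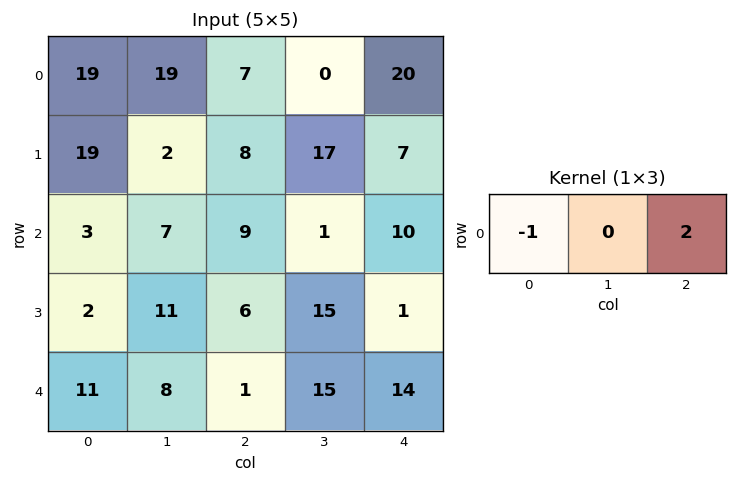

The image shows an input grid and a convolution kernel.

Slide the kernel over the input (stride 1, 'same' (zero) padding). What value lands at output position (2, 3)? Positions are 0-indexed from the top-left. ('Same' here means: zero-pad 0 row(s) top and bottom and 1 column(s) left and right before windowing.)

The receptive field on the zero-padded input at this output position is [9 1 10]. Elementwise product with the kernel and sum: 9·-1 + 10·2.

11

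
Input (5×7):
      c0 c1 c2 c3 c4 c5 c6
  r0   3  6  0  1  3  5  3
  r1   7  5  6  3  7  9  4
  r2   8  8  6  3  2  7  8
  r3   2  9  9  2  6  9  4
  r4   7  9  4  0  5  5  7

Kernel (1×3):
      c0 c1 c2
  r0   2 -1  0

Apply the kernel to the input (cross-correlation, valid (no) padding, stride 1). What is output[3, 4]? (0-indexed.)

3

The receptive field on the input at this output position is [6 9 4]. Elementwise product with the kernel and sum: 6·2 + 9·-1.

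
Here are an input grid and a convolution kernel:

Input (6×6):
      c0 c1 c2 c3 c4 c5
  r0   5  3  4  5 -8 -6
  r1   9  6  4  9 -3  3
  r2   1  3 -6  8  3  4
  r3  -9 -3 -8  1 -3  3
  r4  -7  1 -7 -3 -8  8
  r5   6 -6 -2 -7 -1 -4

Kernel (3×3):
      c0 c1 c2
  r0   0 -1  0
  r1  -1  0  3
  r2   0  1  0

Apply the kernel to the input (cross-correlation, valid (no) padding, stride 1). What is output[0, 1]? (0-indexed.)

11

The receptive field on the input at this output position is [3 4 5 / 6 4 9 / 3 -6 8]. Elementwise product with the kernel and sum: 4·-1 + 6·-1 + 9·3 + -6·1.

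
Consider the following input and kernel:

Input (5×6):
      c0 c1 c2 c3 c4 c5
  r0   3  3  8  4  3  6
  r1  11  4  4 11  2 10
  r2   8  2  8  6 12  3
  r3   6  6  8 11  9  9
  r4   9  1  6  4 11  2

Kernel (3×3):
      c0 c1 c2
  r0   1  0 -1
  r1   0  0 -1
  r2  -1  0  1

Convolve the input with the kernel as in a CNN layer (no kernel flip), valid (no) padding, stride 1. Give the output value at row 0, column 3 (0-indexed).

The receptive field on the input at this output position is [4 3 6 / 11 2 10 / 6 12 3]. Elementwise product with the kernel and sum: 4·1 + 6·-1 + 10·-1 + 6·-1 + 3·1.

-15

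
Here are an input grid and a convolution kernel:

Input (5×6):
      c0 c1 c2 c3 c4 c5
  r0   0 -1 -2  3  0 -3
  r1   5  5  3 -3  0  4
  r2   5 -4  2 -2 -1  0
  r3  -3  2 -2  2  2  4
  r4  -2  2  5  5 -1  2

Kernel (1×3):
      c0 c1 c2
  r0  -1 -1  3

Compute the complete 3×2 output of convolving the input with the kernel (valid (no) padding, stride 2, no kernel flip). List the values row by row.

Output[0,0]: The receptive field on the input at this output position is [0 -1 -2]. Elementwise product with the kernel and sum: 0·-1 + -1·-1 + -2·3.
Output[0,1]: The receptive field on the input at this output position is [-2 3 0]. Elementwise product with the kernel and sum: -2·-1 + 3·-1 + 0·3.

-5 -1
5 -3
15 -13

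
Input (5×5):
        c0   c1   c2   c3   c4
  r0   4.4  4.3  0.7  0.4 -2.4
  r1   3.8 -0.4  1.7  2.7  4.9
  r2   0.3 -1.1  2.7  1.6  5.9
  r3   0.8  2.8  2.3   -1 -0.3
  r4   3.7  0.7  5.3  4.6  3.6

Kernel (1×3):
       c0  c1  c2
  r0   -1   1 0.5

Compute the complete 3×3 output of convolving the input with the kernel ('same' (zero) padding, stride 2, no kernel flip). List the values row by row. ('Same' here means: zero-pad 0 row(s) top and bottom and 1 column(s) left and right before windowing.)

Output[0,0]: The receptive field on the zero-padded input at this output position is [0 4.4 4.3]. Elementwise product with the kernel and sum: 0·-1 + 4.4·1 + 4.3·0.5.
Output[0,1]: The receptive field on the zero-padded input at this output position is [4.3 0.7 0.4]. Elementwise product with the kernel and sum: 4.3·-1 + 0.7·1 + 0.4·0.5.

6.55 -3.4 -2.8
-0.25 4.6 4.3
4.05 6.9 -1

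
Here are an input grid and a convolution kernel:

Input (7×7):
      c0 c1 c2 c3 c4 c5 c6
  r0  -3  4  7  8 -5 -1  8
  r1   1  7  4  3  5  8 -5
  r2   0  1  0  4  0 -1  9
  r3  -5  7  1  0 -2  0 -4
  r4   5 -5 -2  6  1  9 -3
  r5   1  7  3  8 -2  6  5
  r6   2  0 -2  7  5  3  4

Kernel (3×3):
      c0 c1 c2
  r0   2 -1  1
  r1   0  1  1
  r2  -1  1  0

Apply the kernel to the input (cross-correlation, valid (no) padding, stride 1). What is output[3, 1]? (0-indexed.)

13

The receptive field on the input at this output position is [7 1 0 / -5 -2 6 / 7 3 8]. Elementwise product with the kernel and sum: 7·2 + 1·-1 + 0·1 + -2·1 + 6·1 + 7·-1 + 3·1.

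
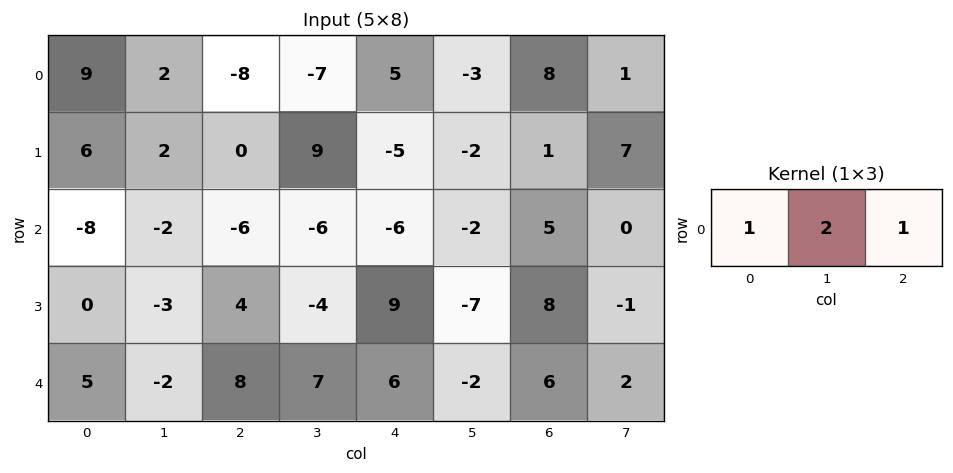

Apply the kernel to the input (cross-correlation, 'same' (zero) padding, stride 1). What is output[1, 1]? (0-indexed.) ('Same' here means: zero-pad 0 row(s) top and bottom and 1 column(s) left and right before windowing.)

10

The receptive field on the zero-padded input at this output position is [6 2 0]. Elementwise product with the kernel and sum: 6·1 + 2·2 + 0·1.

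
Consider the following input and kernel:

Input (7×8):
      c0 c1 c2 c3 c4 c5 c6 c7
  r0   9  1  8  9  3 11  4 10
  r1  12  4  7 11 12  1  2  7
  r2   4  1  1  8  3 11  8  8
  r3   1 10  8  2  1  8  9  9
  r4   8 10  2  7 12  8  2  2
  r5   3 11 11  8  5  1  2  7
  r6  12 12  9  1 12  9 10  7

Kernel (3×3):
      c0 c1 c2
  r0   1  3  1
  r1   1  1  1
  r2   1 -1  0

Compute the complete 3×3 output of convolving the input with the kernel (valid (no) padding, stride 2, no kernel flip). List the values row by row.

46 61 47
25 34 66
65 67 49

Output[0,0]: The receptive field on the input at this output position is [9 1 8 / 12 4 7 / 4 1 1]. Elementwise product with the kernel and sum: 9·1 + 1·3 + 8·1 + 12·1 + 4·1 + 7·1 + 4·1 + 1·-1.
Output[0,1]: The receptive field on the input at this output position is [8 9 3 / 7 11 12 / 1 8 3]. Elementwise product with the kernel and sum: 8·1 + 9·3 + 3·1 + 7·1 + 11·1 + 12·1 + 1·1 + 8·-1.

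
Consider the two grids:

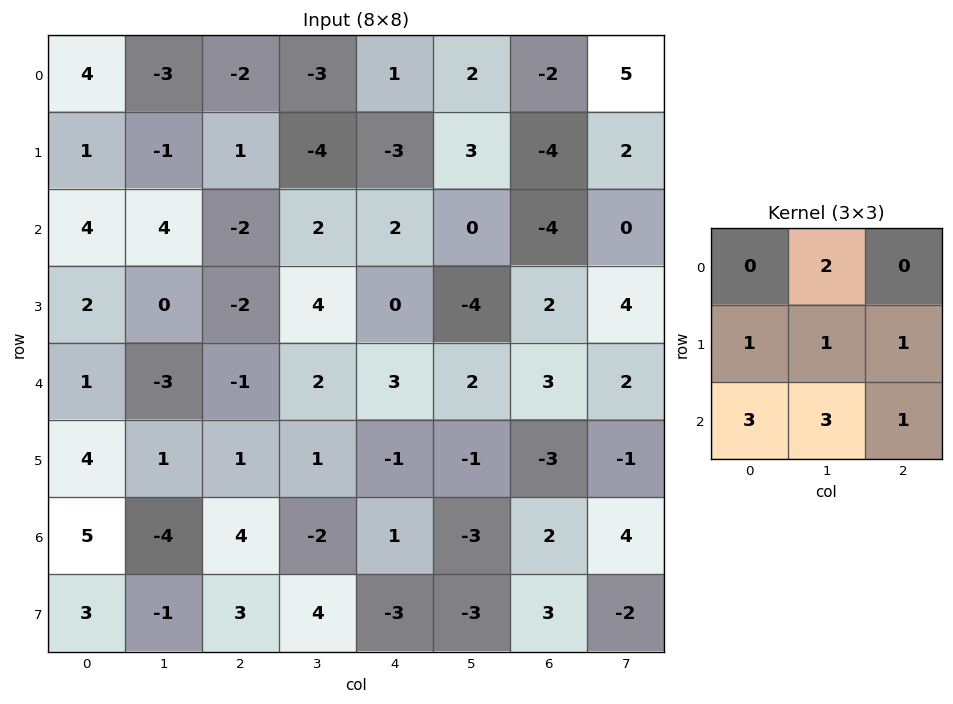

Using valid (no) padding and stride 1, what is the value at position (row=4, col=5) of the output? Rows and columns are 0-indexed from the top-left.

The receptive field on the input at this output position is [2 3 2 / -1 -3 -1 / -3 2 4]. Elementwise product with the kernel and sum: 3·2 + -1·1 + -3·1 + -1·1 + -3·3 + 2·3 + 4·1.

2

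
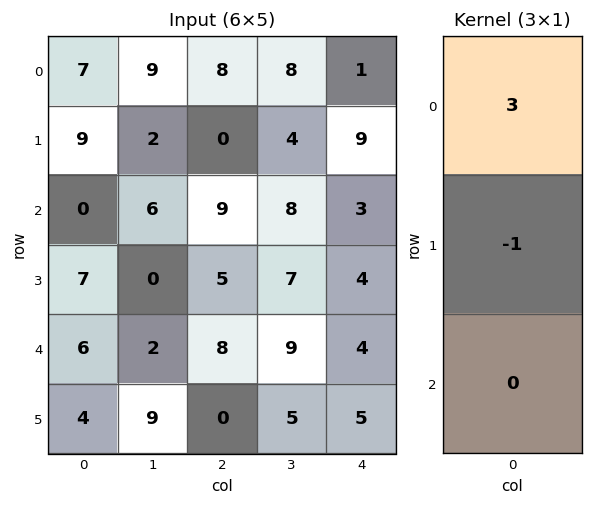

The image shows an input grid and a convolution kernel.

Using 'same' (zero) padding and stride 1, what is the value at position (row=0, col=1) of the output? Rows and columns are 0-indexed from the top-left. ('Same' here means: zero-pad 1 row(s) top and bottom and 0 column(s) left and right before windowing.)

-9

The receptive field on the zero-padded input at this output position is [0 / 9 / 2]. Elementwise product with the kernel and sum: 0·3 + 9·-1.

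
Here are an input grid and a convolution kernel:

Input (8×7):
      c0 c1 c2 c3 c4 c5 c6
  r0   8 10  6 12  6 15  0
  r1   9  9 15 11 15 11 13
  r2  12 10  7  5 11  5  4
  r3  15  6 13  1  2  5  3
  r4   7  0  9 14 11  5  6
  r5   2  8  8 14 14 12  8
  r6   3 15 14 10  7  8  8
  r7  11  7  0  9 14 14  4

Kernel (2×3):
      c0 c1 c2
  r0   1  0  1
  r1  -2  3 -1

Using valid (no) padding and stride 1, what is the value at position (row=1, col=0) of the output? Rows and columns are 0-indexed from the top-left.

23

The receptive field on the input at this output position is [9 9 15 / 12 10 7]. Elementwise product with the kernel and sum: 9·1 + 15·1 + 12·-2 + 10·3 + 7·-1.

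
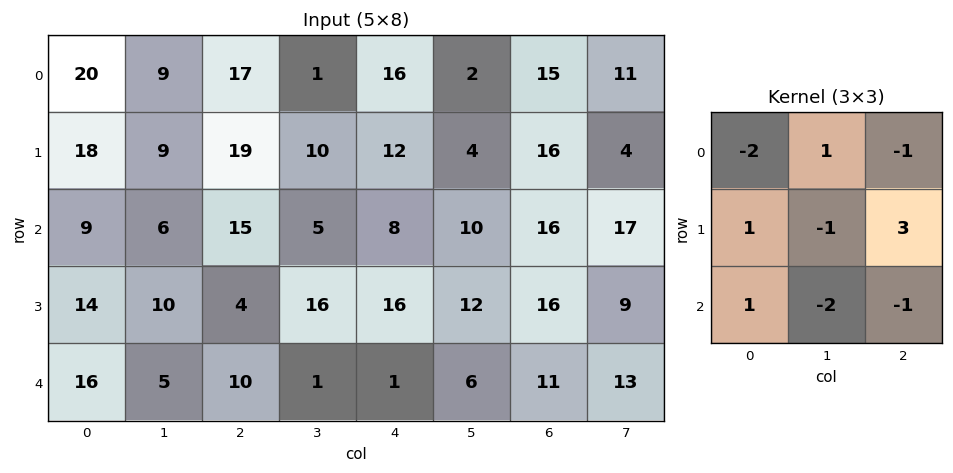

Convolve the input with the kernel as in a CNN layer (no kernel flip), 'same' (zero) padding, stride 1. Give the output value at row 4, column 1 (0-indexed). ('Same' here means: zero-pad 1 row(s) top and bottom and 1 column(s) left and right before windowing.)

The receptive field on the zero-padded input at this output position is [14 10 4 / 16 5 10 / 0 0 0]. Elementwise product with the kernel and sum: 14·-2 + 10·1 + 4·-1 + 16·1 + 5·-1 + 10·3 + 0·1 + 0·-2 + 0·-1.

19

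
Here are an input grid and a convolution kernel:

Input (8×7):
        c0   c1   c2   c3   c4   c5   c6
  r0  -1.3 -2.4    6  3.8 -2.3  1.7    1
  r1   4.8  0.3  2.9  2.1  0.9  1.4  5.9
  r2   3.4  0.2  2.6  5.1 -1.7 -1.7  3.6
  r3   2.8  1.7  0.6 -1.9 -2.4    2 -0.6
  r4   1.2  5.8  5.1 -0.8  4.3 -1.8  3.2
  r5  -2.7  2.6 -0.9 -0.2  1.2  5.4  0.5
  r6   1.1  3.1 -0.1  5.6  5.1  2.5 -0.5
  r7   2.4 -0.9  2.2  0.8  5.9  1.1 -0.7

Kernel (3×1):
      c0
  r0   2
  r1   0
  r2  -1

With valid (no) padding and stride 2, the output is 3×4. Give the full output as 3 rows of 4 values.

Output[0,0]: The receptive field on the input at this output position is [-1.3 / 4.8 / 3.4]. Elementwise product with the kernel and sum: -1.3·2 + 3.4·-1.
Output[0,1]: The receptive field on the input at this output position is [6 / 2.9 / 2.6]. Elementwise product with the kernel and sum: 6·2 + 2.6·-1.

-6 9.4 -2.9 -1.6
5.6 0.1 -7.7 4
1.3 10.3 3.5 6.9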